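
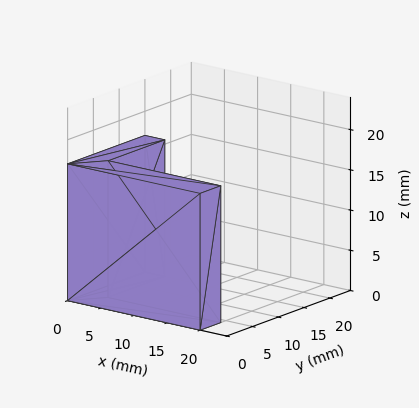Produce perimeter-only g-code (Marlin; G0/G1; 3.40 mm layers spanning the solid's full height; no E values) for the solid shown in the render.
Reading the render: the shape is an L-shaped prism: outer 20 × 15 mm, arm thicknesses ≈ 4 mm (horizontal) and 3 mm (vertical), extruded 17 mm in z (dimensions read to the nearest mm from the axis ticks). For the g-code, the solid's height is divided into equal slices at the stated Δz and each level perimeter traced with G1 moves after a G0 lift.

; perimeter-only toolpath
G21 ; units = mm
G90 ; absolute positioning
G28 ; home
; layer 1
G0 Z3.40
G0 X0.00 Y0.00
G1 X20.00 Y0.00
G1 X20.00 Y4.00
G1 X3.00 Y4.00
G1 X3.00 Y15.00
G1 X0.00 Y15.00
G1 X0.00 Y0.00
; layer 2
G0 Z6.80
G0 X0.00 Y0.00
G1 X20.00 Y0.00
G1 X20.00 Y4.00
G1 X3.00 Y4.00
G1 X3.00 Y15.00
G1 X0.00 Y15.00
G1 X0.00 Y0.00
; layer 3
G0 Z10.20
G0 X0.00 Y0.00
G1 X20.00 Y0.00
G1 X20.00 Y4.00
G1 X3.00 Y4.00
G1 X3.00 Y15.00
G1 X0.00 Y15.00
G1 X0.00 Y0.00
; layer 4
G0 Z13.60
G0 X0.00 Y0.00
G1 X20.00 Y0.00
G1 X20.00 Y4.00
G1 X3.00 Y4.00
G1 X3.00 Y15.00
G1 X0.00 Y15.00
G1 X0.00 Y0.00
; layer 5
G0 Z17.00
G0 X0.00 Y0.00
G1 X20.00 Y0.00
G1 X20.00 Y4.00
G1 X3.00 Y4.00
G1 X3.00 Y15.00
G1 X0.00 Y15.00
G1 X0.00 Y0.00
M2 ; end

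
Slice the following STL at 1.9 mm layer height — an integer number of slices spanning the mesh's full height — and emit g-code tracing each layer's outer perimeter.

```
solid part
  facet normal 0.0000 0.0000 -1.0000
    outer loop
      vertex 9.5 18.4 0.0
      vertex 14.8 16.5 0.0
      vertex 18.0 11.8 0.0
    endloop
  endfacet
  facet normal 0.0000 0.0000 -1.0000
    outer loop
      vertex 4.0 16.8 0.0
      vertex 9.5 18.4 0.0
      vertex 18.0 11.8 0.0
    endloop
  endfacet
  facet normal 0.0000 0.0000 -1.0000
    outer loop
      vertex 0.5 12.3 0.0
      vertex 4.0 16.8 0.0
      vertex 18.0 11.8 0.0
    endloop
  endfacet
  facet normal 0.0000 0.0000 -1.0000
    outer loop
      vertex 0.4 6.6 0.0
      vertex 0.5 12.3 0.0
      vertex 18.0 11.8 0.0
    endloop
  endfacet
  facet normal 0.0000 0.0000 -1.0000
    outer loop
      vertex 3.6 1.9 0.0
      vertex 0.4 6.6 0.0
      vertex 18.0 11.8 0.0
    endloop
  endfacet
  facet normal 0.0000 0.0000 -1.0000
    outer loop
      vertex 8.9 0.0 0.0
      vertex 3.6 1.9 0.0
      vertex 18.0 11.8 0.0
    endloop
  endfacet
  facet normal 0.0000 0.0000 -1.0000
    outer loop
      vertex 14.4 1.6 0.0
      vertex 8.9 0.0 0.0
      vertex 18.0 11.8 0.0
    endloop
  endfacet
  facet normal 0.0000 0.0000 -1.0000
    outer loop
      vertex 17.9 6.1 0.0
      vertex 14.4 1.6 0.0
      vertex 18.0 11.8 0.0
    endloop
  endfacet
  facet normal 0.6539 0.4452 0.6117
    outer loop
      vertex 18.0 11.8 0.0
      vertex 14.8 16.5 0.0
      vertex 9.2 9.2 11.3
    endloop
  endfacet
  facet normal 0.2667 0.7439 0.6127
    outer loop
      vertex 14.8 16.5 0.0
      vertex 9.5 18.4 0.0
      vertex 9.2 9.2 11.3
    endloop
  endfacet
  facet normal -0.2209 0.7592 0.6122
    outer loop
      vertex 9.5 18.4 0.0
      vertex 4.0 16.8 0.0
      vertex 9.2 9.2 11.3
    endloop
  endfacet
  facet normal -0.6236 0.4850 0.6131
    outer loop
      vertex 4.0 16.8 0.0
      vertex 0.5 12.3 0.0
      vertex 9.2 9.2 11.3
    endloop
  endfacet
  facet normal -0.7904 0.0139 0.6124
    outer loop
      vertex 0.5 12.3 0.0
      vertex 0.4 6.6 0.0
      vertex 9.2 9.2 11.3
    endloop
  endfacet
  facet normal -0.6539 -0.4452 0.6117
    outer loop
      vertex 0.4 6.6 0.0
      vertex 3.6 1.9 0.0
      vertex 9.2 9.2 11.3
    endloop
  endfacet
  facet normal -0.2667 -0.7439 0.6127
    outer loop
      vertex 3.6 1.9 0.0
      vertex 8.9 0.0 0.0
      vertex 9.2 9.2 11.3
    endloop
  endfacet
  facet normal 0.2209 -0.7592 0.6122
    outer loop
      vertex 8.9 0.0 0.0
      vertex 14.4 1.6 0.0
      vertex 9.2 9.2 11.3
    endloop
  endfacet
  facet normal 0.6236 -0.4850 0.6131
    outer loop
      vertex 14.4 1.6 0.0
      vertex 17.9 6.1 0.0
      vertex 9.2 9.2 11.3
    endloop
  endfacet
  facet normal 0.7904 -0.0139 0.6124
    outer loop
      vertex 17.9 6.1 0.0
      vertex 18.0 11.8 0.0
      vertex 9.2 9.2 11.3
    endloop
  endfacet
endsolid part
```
; perimeter-only toolpath
G21 ; units = mm
G90 ; absolute positioning
G28 ; home
; layer 1
G0 Z1.9
G0 X16.5 Y11.4
G1 X13.9 Y15.3
G1 X9.4 Y16.9
G1 X4.9 Y15.5
G1 X2.0 Y11.8
G1 X1.9 Y7.0
G1 X4.5 Y3.1
G1 X8.9 Y1.5
G1 X13.5 Y2.9
G1 X16.4 Y6.6
G1 X16.5 Y11.4
; layer 2
G0 Z3.8
G0 X15.1 Y10.9
G1 X12.9 Y14.1
G1 X9.4 Y15.3
G1 X5.7 Y14.3
G1 X3.4 Y11.3
G1 X3.3 Y7.5
G1 X5.5 Y4.3
G1 X9.0 Y3.1
G1 X12.7 Y4.1
G1 X15.0 Y7.1
G1 X15.1 Y10.9
; layer 3
G0 Z5.7
G0 X13.6 Y10.5
G1 X12.0 Y12.8
G1 X9.3 Y13.8
G1 X6.6 Y13.0
G1 X4.8 Y10.8
G1 X4.8 Y7.9
G1 X6.4 Y5.5
G1 X9.1 Y4.6
G1 X11.8 Y5.4
G1 X13.5 Y7.6
G1 X13.6 Y10.5
; layer 4
G0 Z7.5
G0 X12.1 Y10.1
G1 X11.1 Y11.6
G1 X9.3 Y12.3
G1 X7.5 Y11.7
G1 X6.3 Y10.2
G1 X6.3 Y8.3
G1 X7.3 Y6.8
G1 X9.1 Y6.1
G1 X10.9 Y6.7
G1 X12.1 Y8.2
G1 X12.1 Y10.1
; layer 5
G0 Z9.4
G0 X10.7 Y9.6
G1 X10.1 Y10.4
G1 X9.2 Y10.7
G1 X8.3 Y10.5
G1 X7.7 Y9.7
G1 X7.7 Y8.8
G1 X8.3 Y8.0
G1 X9.1 Y7.7
G1 X10.1 Y7.9
G1 X10.6 Y8.7
G1 X10.7 Y9.6
M2 ; end

The solid is a regular 10-sided pyramid, base circumscribed radius ≈ 9.2 mm, apex at z ≈ 11.3 mm. Slicing at Δz = 1.9 mm — 6 equal slices spanning the solid's height, so layer i sits at z = i·h/6 — gives 5 non-empty perimeters. Each is a 10-segment closed polygon; G0 lifts to the layer z and rapids to the start vertex, then G1 traces the edges. The cross-section shrinks linearly with z (the slice at the apex is degenerate and omitted).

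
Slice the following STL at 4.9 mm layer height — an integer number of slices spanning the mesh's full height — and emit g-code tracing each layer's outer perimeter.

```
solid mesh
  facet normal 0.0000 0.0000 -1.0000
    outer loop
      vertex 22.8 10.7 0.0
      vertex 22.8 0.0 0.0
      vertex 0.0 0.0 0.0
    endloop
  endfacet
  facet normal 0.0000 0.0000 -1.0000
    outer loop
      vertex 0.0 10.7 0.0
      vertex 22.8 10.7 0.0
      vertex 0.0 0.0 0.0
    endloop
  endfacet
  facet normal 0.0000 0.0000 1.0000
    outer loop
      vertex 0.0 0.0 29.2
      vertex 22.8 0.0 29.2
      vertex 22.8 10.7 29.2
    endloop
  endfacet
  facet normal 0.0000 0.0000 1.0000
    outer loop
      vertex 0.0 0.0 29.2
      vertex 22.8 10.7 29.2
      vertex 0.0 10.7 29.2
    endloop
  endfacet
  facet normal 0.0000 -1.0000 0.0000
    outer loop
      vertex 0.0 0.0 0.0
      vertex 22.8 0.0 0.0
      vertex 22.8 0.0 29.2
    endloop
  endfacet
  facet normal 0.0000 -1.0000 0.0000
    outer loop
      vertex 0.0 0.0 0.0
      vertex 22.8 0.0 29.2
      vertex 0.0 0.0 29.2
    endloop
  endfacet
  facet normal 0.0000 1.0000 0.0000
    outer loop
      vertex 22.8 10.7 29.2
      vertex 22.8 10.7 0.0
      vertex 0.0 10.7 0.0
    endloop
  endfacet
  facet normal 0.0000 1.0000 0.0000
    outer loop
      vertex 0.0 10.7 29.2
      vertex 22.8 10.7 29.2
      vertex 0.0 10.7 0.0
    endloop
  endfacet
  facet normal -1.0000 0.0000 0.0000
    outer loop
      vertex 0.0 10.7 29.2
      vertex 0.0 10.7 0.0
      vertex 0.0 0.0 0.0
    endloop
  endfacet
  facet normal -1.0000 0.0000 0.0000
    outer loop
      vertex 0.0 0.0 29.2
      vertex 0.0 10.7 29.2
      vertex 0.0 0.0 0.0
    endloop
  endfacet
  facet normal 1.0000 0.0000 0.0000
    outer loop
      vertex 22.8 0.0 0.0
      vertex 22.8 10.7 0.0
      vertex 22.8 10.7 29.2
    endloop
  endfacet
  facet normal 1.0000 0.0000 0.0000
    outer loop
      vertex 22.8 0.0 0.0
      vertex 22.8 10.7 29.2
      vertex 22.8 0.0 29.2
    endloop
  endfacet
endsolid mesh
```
; perimeter-only toolpath
G21 ; units = mm
G90 ; absolute positioning
G28 ; home
; layer 1
G0 Z4.9
G0 X0.0 Y0.0
G1 X22.8 Y0.0
G1 X22.8 Y10.7
G1 X0.0 Y10.7
G1 X0.0 Y0.0
; layer 2
G0 Z9.7
G0 X0.0 Y0.0
G1 X22.8 Y0.0
G1 X22.8 Y10.7
G1 X0.0 Y10.7
G1 X0.0 Y0.0
; layer 3
G0 Z14.6
G0 X0.0 Y0.0
G1 X22.8 Y0.0
G1 X22.8 Y10.7
G1 X0.0 Y10.7
G1 X0.0 Y0.0
; layer 4
G0 Z19.5
G0 X0.0 Y0.0
G1 X22.8 Y0.0
G1 X22.8 Y10.7
G1 X0.0 Y10.7
G1 X0.0 Y0.0
; layer 5
G0 Z24.3
G0 X0.0 Y0.0
G1 X22.8 Y0.0
G1 X22.8 Y10.7
G1 X0.0 Y10.7
G1 X0.0 Y0.0
; layer 6
G0 Z29.2
G0 X0.0 Y0.0
G1 X22.8 Y0.0
G1 X22.8 Y10.7
G1 X0.0 Y10.7
G1 X0.0 Y0.0
M2 ; end

The solid is a rectangular box, roughly 22.8 × 10.7 mm footprint and 29.2 mm tall. Slicing at Δz = 4.9 mm — 6 equal slices spanning the solid's height, so layer i sits at z = i·h/6 — gives 6 non-empty perimeters. Each is a 4-segment closed polygon; G0 lifts to the layer z and rapids to the start vertex, then G1 traces the edges.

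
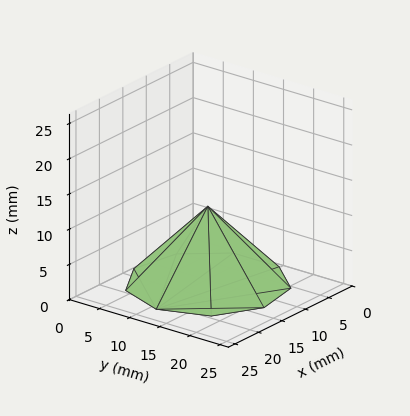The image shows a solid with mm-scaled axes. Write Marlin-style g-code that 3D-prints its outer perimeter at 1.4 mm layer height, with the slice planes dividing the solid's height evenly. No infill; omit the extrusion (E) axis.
Reading the render: the shape is a regular 9-sided pyramid, base circumscribed radius ≈ 11 mm, apex at z ≈ 11 mm (dimensions read to the nearest mm from the axis ticks). For the g-code, the solid's height is divided into equal slices at the stated Δz and each level perimeter traced with G1 moves after a G0 lift.

; perimeter-only toolpath
G21 ; units = mm
G90 ; absolute positioning
G28 ; home
; layer 1
G0 Z1.4
G0 X20.6 Y11.0
G1 X18.3 Y17.2
G1 X12.7 Y20.4
G1 X6.2 Y19.3
G1 X2.0 Y14.3
G1 X2.0 Y7.7
G1 X6.2 Y2.7
G1 X12.7 Y1.6
G1 X18.3 Y4.8
G1 X20.6 Y11.0
; layer 2
G0 Z2.8
G0 X19.2 Y11.0
G1 X17.3 Y16.3
G1 X12.4 Y19.1
G1 X6.9 Y18.1
G1 X3.3 Y13.9
G1 X3.3 Y8.2
G1 X6.9 Y3.9
G1 X12.4 Y2.9
G1 X17.3 Y5.7
G1 X19.2 Y11.0
; layer 3
G0 Z4.1
G0 X17.9 Y11.0
G1 X16.2 Y15.4
G1 X12.2 Y17.8
G1 X7.6 Y16.9
G1 X4.6 Y13.4
G1 X4.6 Y8.6
G1 X7.6 Y5.1
G1 X12.2 Y4.2
G1 X16.2 Y6.6
G1 X17.9 Y11.0
; layer 4
G0 Z5.5
G0 X16.5 Y11.0
G1 X15.2 Y14.6
G1 X11.9 Y16.4
G1 X8.2 Y15.8
G1 X5.8 Y12.9
G1 X5.8 Y9.1
G1 X8.2 Y6.2
G1 X11.9 Y5.6
G1 X15.2 Y7.5
G1 X16.5 Y11.0
; layer 5
G0 Z6.9
G0 X15.1 Y11.0
G1 X14.1 Y13.7
G1 X11.7 Y15.1
G1 X8.9 Y14.6
G1 X7.1 Y12.4
G1 X7.1 Y9.6
G1 X8.9 Y7.4
G1 X11.7 Y7.0
G1 X14.1 Y8.3
G1 X15.1 Y11.0
; layer 6
G0 Z8.2
G0 X13.8 Y11.0
G1 X13.1 Y12.8
G1 X11.5 Y13.7
G1 X9.6 Y13.4
G1 X8.4 Y11.9
G1 X8.4 Y10.1
G1 X9.6 Y8.6
G1 X11.5 Y8.3
G1 X13.1 Y9.2
G1 X13.8 Y11.0
; layer 7
G0 Z9.6
G0 X12.4 Y11.0
G1 X12.1 Y11.9
G1 X11.2 Y12.3
G1 X10.3 Y12.2
G1 X9.7 Y11.5
G1 X9.7 Y10.5
G1 X10.3 Y9.8
G1 X11.2 Y9.7
G1 X12.1 Y10.1
G1 X12.4 Y11.0
M2 ; end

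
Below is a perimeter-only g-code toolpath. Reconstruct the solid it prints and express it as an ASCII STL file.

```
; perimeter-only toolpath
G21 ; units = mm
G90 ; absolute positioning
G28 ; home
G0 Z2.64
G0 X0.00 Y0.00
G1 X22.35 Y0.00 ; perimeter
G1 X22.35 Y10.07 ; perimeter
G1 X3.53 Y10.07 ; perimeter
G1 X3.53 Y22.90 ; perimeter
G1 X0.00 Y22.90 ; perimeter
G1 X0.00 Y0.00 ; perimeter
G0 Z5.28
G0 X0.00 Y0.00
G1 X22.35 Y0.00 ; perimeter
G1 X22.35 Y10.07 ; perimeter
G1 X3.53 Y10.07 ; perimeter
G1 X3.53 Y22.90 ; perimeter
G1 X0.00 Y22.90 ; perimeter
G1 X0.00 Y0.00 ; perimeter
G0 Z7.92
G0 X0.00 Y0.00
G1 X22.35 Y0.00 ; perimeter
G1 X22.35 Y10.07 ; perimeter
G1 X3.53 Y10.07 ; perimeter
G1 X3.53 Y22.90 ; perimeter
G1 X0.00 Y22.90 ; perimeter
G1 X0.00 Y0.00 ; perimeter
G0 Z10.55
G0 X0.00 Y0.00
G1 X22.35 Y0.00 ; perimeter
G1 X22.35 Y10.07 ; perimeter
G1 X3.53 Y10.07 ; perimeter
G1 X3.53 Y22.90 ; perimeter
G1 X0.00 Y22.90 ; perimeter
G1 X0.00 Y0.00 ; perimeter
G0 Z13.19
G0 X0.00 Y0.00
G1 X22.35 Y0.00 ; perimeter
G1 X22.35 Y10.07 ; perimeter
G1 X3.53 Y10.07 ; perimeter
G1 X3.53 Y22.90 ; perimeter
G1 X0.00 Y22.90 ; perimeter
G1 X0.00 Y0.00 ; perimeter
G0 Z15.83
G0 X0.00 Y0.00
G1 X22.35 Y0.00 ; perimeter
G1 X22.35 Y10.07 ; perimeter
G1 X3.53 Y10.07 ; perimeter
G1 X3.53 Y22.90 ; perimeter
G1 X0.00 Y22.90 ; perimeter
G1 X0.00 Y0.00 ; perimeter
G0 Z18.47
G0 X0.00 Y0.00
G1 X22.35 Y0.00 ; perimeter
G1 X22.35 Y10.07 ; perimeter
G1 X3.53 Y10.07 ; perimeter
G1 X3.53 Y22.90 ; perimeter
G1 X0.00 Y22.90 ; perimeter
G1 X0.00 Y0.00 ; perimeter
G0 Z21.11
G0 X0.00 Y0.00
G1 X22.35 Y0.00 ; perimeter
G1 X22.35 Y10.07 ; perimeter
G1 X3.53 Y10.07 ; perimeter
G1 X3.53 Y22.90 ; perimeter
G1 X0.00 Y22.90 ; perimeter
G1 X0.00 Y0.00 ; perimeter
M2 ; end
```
solid part
  facet normal 0.0000 0.0000 -1.0000
    outer loop
      vertex 22.35 10.07 0.00
      vertex 22.35 0.00 0.00
      vertex 0.00 0.00 0.00
    endloop
  endfacet
  facet normal 0.0000 0.0000 -1.0000
    outer loop
      vertex 3.53 10.07 0.00
      vertex 22.35 10.07 0.00
      vertex 0.00 0.00 0.00
    endloop
  endfacet
  facet normal 0.0000 0.0000 -1.0000
    outer loop
      vertex 3.53 22.90 0.00
      vertex 3.53 10.07 0.00
      vertex 0.00 0.00 0.00
    endloop
  endfacet
  facet normal 0.0000 0.0000 -1.0000
    outer loop
      vertex 0.00 22.90 0.00
      vertex 3.53 22.90 0.00
      vertex 0.00 0.00 0.00
    endloop
  endfacet
  facet normal 0.0000 0.0000 1.0000
    outer loop
      vertex 0.00 0.00 21.11
      vertex 22.35 0.00 21.11
      vertex 22.35 10.07 21.11
    endloop
  endfacet
  facet normal 0.0000 0.0000 1.0000
    outer loop
      vertex 0.00 0.00 21.11
      vertex 22.35 10.07 21.11
      vertex 3.53 10.07 21.11
    endloop
  endfacet
  facet normal 0.0000 0.0000 1.0000
    outer loop
      vertex 0.00 0.00 21.11
      vertex 3.53 10.07 21.11
      vertex 3.53 22.90 21.11
    endloop
  endfacet
  facet normal 0.0000 0.0000 1.0000
    outer loop
      vertex 0.00 0.00 21.11
      vertex 3.53 22.90 21.11
      vertex 0.00 22.90 21.11
    endloop
  endfacet
  facet normal 0.0000 -1.0000 0.0000
    outer loop
      vertex 0.00 0.00 0.00
      vertex 22.35 0.00 0.00
      vertex 22.35 0.00 21.11
    endloop
  endfacet
  facet normal 0.0000 -1.0000 0.0000
    outer loop
      vertex 0.00 0.00 0.00
      vertex 22.35 0.00 21.11
      vertex 0.00 0.00 21.11
    endloop
  endfacet
  facet normal 1.0000 0.0000 0.0000
    outer loop
      vertex 22.35 0.00 0.00
      vertex 22.35 10.07 0.00
      vertex 22.35 10.07 21.11
    endloop
  endfacet
  facet normal 1.0000 0.0000 0.0000
    outer loop
      vertex 22.35 0.00 0.00
      vertex 22.35 10.07 21.11
      vertex 22.35 0.00 21.11
    endloop
  endfacet
  facet normal 0.0000 1.0000 0.0000
    outer loop
      vertex 22.35 10.07 0.00
      vertex 3.53 10.07 0.00
      vertex 3.53 10.07 21.11
    endloop
  endfacet
  facet normal 0.0000 1.0000 0.0000
    outer loop
      vertex 22.35 10.07 0.00
      vertex 3.53 10.07 21.11
      vertex 22.35 10.07 21.11
    endloop
  endfacet
  facet normal 1.0000 0.0000 0.0000
    outer loop
      vertex 3.53 10.07 0.00
      vertex 3.53 22.90 0.00
      vertex 3.53 22.90 21.11
    endloop
  endfacet
  facet normal 1.0000 0.0000 0.0000
    outer loop
      vertex 3.53 10.07 0.00
      vertex 3.53 22.90 21.11
      vertex 3.53 10.07 21.11
    endloop
  endfacet
  facet normal 0.0000 1.0000 0.0000
    outer loop
      vertex 3.53 22.90 0.00
      vertex 0.00 22.90 0.00
      vertex 0.00 22.90 21.11
    endloop
  endfacet
  facet normal 0.0000 1.0000 0.0000
    outer loop
      vertex 3.53 22.90 0.00
      vertex 0.00 22.90 21.11
      vertex 3.53 22.90 21.11
    endloop
  endfacet
  facet normal -1.0000 0.0000 0.0000
    outer loop
      vertex 0.00 22.90 0.00
      vertex 0.00 0.00 0.00
      vertex 0.00 0.00 21.11
    endloop
  endfacet
  facet normal -1.0000 0.0000 0.0000
    outer loop
      vertex 0.00 22.90 0.00
      vertex 0.00 0.00 21.11
      vertex 0.00 22.90 21.11
    endloop
  endfacet
endsolid part

The G0 Z moves step by Δz≈2.64 mm. Every layer's G1 loop is the same polygon, so the solid is a straight extrusion of it from z=0 to z≈21.1. Closing with flat bottom and top caps and triangulating gives 20 facets — an L-shaped prism: outer 22.4 × 22.9 mm, arm thicknesses ≈ 10.1 mm (horizontal) and 3.53 mm (vertical), extruded 21.1 mm in z.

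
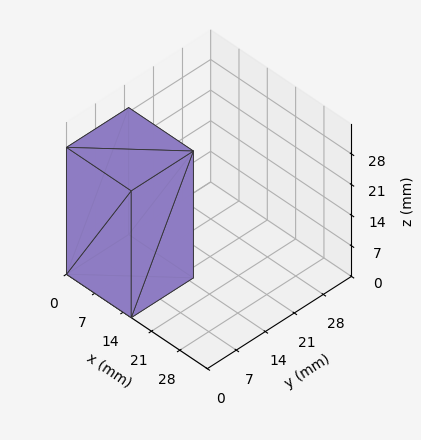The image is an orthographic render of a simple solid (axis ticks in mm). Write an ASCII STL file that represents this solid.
Reading the render: the shape is a rectangular box, roughly 16 × 15 mm footprint and 29 mm tall (dimensions read to the nearest mm from the axis ticks). For the STL, each face is triangulated and given an outward normal.

solid part
  facet normal 0.0000 0.0000 -1.0000
    outer loop
      vertex 16.0 15.0 0.0
      vertex 16.0 0.0 0.0
      vertex 0.0 0.0 0.0
    endloop
  endfacet
  facet normal 0.0000 0.0000 -1.0000
    outer loop
      vertex 0.0 15.0 0.0
      vertex 16.0 15.0 0.0
      vertex 0.0 0.0 0.0
    endloop
  endfacet
  facet normal 0.0000 0.0000 1.0000
    outer loop
      vertex 0.0 0.0 29.0
      vertex 16.0 0.0 29.0
      vertex 16.0 15.0 29.0
    endloop
  endfacet
  facet normal 0.0000 0.0000 1.0000
    outer loop
      vertex 0.0 0.0 29.0
      vertex 16.0 15.0 29.0
      vertex 0.0 15.0 29.0
    endloop
  endfacet
  facet normal 0.0000 -1.0000 0.0000
    outer loop
      vertex 0.0 0.0 0.0
      vertex 16.0 0.0 0.0
      vertex 16.0 0.0 29.0
    endloop
  endfacet
  facet normal 0.0000 -1.0000 0.0000
    outer loop
      vertex 0.0 0.0 0.0
      vertex 16.0 0.0 29.0
      vertex 0.0 0.0 29.0
    endloop
  endfacet
  facet normal 0.0000 1.0000 0.0000
    outer loop
      vertex 16.0 15.0 29.0
      vertex 16.0 15.0 0.0
      vertex 0.0 15.0 0.0
    endloop
  endfacet
  facet normal 0.0000 1.0000 0.0000
    outer loop
      vertex 0.0 15.0 29.0
      vertex 16.0 15.0 29.0
      vertex 0.0 15.0 0.0
    endloop
  endfacet
  facet normal -1.0000 0.0000 0.0000
    outer loop
      vertex 0.0 15.0 29.0
      vertex 0.0 15.0 0.0
      vertex 0.0 0.0 0.0
    endloop
  endfacet
  facet normal -1.0000 0.0000 0.0000
    outer loop
      vertex 0.0 0.0 29.0
      vertex 0.0 15.0 29.0
      vertex 0.0 0.0 0.0
    endloop
  endfacet
  facet normal 1.0000 0.0000 0.0000
    outer loop
      vertex 16.0 0.0 0.0
      vertex 16.0 15.0 0.0
      vertex 16.0 15.0 29.0
    endloop
  endfacet
  facet normal 1.0000 0.0000 0.0000
    outer loop
      vertex 16.0 0.0 0.0
      vertex 16.0 15.0 29.0
      vertex 16.0 0.0 29.0
    endloop
  endfacet
endsolid part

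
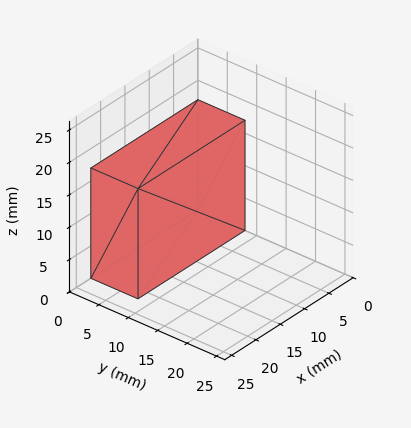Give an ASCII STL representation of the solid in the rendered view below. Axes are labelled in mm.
Reading the render: the shape is a rectangular box, roughly 22 × 8 mm footprint and 17 mm tall (dimensions read to the nearest mm from the axis ticks). For the STL, each face is triangulated and given an outward normal.

solid part
  facet normal 0.0000 0.0000 -1.0000
    outer loop
      vertex 22.0 8.0 0.0
      vertex 22.0 0.0 0.0
      vertex 0.0 0.0 0.0
    endloop
  endfacet
  facet normal 0.0000 0.0000 -1.0000
    outer loop
      vertex 0.0 8.0 0.0
      vertex 22.0 8.0 0.0
      vertex 0.0 0.0 0.0
    endloop
  endfacet
  facet normal 0.0000 0.0000 1.0000
    outer loop
      vertex 0.0 0.0 17.0
      vertex 22.0 0.0 17.0
      vertex 22.0 8.0 17.0
    endloop
  endfacet
  facet normal 0.0000 0.0000 1.0000
    outer loop
      vertex 0.0 0.0 17.0
      vertex 22.0 8.0 17.0
      vertex 0.0 8.0 17.0
    endloop
  endfacet
  facet normal 0.0000 -1.0000 0.0000
    outer loop
      vertex 0.0 0.0 0.0
      vertex 22.0 0.0 0.0
      vertex 22.0 0.0 17.0
    endloop
  endfacet
  facet normal 0.0000 -1.0000 0.0000
    outer loop
      vertex 0.0 0.0 0.0
      vertex 22.0 0.0 17.0
      vertex 0.0 0.0 17.0
    endloop
  endfacet
  facet normal 0.0000 1.0000 0.0000
    outer loop
      vertex 22.0 8.0 17.0
      vertex 22.0 8.0 0.0
      vertex 0.0 8.0 0.0
    endloop
  endfacet
  facet normal 0.0000 1.0000 0.0000
    outer loop
      vertex 0.0 8.0 17.0
      vertex 22.0 8.0 17.0
      vertex 0.0 8.0 0.0
    endloop
  endfacet
  facet normal -1.0000 0.0000 0.0000
    outer loop
      vertex 0.0 8.0 17.0
      vertex 0.0 8.0 0.0
      vertex 0.0 0.0 0.0
    endloop
  endfacet
  facet normal -1.0000 0.0000 0.0000
    outer loop
      vertex 0.0 0.0 17.0
      vertex 0.0 8.0 17.0
      vertex 0.0 0.0 0.0
    endloop
  endfacet
  facet normal 1.0000 0.0000 0.0000
    outer loop
      vertex 22.0 0.0 0.0
      vertex 22.0 8.0 0.0
      vertex 22.0 8.0 17.0
    endloop
  endfacet
  facet normal 1.0000 0.0000 0.0000
    outer loop
      vertex 22.0 0.0 0.0
      vertex 22.0 8.0 17.0
      vertex 22.0 0.0 17.0
    endloop
  endfacet
endsolid part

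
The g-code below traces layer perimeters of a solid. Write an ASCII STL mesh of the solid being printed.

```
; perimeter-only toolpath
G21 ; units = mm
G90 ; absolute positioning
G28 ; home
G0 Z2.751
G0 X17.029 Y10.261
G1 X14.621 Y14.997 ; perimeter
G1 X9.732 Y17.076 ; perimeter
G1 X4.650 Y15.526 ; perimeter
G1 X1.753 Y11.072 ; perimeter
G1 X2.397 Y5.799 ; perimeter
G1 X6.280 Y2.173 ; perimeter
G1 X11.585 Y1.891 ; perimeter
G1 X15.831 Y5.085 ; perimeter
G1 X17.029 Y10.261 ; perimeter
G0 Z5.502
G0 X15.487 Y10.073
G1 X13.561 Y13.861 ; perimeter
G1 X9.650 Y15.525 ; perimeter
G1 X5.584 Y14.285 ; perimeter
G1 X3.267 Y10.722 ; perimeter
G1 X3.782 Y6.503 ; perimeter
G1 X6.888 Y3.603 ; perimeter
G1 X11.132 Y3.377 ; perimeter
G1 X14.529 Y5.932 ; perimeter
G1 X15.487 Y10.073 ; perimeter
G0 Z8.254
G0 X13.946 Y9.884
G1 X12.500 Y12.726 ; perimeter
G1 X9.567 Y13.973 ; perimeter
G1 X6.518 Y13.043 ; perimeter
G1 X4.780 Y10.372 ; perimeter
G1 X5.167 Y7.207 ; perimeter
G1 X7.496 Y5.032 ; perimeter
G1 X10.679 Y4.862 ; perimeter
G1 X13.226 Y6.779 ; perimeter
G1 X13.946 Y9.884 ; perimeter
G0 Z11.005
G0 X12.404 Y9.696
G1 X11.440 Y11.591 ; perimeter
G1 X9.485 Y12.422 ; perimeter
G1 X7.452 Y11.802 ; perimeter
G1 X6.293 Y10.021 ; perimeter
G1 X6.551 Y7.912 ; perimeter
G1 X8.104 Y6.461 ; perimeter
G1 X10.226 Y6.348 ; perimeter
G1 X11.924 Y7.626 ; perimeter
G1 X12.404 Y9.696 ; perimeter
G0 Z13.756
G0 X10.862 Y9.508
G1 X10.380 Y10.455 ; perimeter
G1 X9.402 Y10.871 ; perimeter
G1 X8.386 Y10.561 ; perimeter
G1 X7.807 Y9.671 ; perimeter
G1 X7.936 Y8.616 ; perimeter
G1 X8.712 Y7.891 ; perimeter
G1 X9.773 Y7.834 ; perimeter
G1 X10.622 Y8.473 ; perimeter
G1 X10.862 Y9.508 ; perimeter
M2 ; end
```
solid part
  facet normal 0.0000 0.0000 -1.0000
    outer loop
      vertex 9.815 18.627 0.000
      vertex 15.681 16.132 0.000
      vertex 18.571 10.449 0.000
    endloop
  endfacet
  facet normal 0.0000 0.0000 -1.0000
    outer loop
      vertex 3.716 16.767 0.000
      vertex 9.815 18.627 0.000
      vertex 18.571 10.449 0.000
    endloop
  endfacet
  facet normal 0.0000 0.0000 -1.0000
    outer loop
      vertex 0.240 11.423 0.000
      vertex 3.716 16.767 0.000
      vertex 18.571 10.449 0.000
    endloop
  endfacet
  facet normal 0.0000 0.0000 -1.0000
    outer loop
      vertex 1.013 5.095 0.000
      vertex 0.240 11.423 0.000
      vertex 18.571 10.449 0.000
    endloop
  endfacet
  facet normal 0.0000 0.0000 -1.0000
    outer loop
      vertex 5.672 0.744 0.000
      vertex 1.013 5.095 0.000
      vertex 18.571 10.449 0.000
    endloop
  endfacet
  facet normal 0.0000 0.0000 -1.0000
    outer loop
      vertex 12.038 0.405 0.000
      vertex 5.672 0.744 0.000
      vertex 18.571 10.449 0.000
    endloop
  endfacet
  facet normal 0.0000 0.0000 -1.0000
    outer loop
      vertex 17.133 4.238 0.000
      vertex 12.038 0.405 0.000
      vertex 18.571 10.449 0.000
    endloop
  endfacet
  facet normal 0.7874 0.4004 0.4687
    outer loop
      vertex 18.571 10.449 0.000
      vertex 15.681 16.132 0.000
      vertex 9.320 9.320 16.507
    endloop
  endfacet
  facet normal 0.3457 0.8129 0.4687
    outer loop
      vertex 15.681 16.132 0.000
      vertex 9.815 18.627 0.000
      vertex 9.320 9.320 16.507
    endloop
  endfacet
  facet normal -0.2577 0.8450 0.4687
    outer loop
      vertex 9.815 18.627 0.000
      vertex 3.716 16.767 0.000
      vertex 9.320 9.320 16.507
    endloop
  endfacet
  facet normal -0.7405 0.4817 0.4687
    outer loop
      vertex 3.716 16.767 0.000
      vertex 0.240 11.423 0.000
      vertex 9.320 9.320 16.507
    endloop
  endfacet
  facet normal -0.8768 -0.1071 0.4687
    outer loop
      vertex 0.240 11.423 0.000
      vertex 1.013 5.095 0.000
      vertex 9.320 9.320 16.507
    endloop
  endfacet
  facet normal -0.6029 -0.6456 0.4687
    outer loop
      vertex 1.013 5.095 0.000
      vertex 5.672 0.744 0.000
      vertex 9.320 9.320 16.507
    endloop
  endfacet
  facet normal -0.0470 -0.8821 0.4687
    outer loop
      vertex 5.672 0.744 0.000
      vertex 12.038 0.405 0.000
      vertex 9.320 9.320 16.507
    endloop
  endfacet
  facet normal 0.5311 -0.7059 0.4687
    outer loop
      vertex 12.038 0.405 0.000
      vertex 17.133 4.238 0.000
      vertex 9.320 9.320 16.507
    endloop
  endfacet
  facet normal 0.8606 -0.1993 0.4687
    outer loop
      vertex 17.133 4.238 0.000
      vertex 18.571 10.449 0.000
      vertex 9.320 9.320 16.507
    endloop
  endfacet
endsolid part

The G0 Z moves step by Δz≈2.751 mm. The G1 loops shrink linearly with z, so the solid tapers from its base footprint up to z≈16.5. Closing with a flat bottom cap and the tapered top and triangulating gives 16 facets — a regular 9-sided pyramid, base circumscribed radius ≈ 9.32 mm, apex at z ≈ 16.5 mm.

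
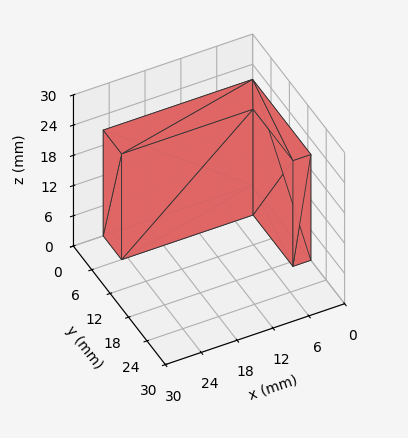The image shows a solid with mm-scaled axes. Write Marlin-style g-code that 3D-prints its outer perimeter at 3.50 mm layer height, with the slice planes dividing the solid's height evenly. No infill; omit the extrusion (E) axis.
Reading the render: the shape is an L-shaped prism: outer 25 × 19 mm, arm thicknesses ≈ 6 mm (horizontal) and 3 mm (vertical), extruded 21 mm in z (dimensions read to the nearest mm from the axis ticks). For the g-code, the solid's height is divided into equal slices at the stated Δz and each level perimeter traced with G1 moves after a G0 lift.

; perimeter-only toolpath
G21 ; units = mm
G90 ; absolute positioning
G28 ; home
; layer 1
G0 Z3.50
G0 X0.00 Y0.00
G1 X25.00 Y0.00
G1 X25.00 Y6.00
G1 X3.00 Y6.00
G1 X3.00 Y19.00
G1 X0.00 Y19.00
G1 X0.00 Y0.00
; layer 2
G0 Z7.00
G0 X0.00 Y0.00
G1 X25.00 Y0.00
G1 X25.00 Y6.00
G1 X3.00 Y6.00
G1 X3.00 Y19.00
G1 X0.00 Y19.00
G1 X0.00 Y0.00
; layer 3
G0 Z10.50
G0 X0.00 Y0.00
G1 X25.00 Y0.00
G1 X25.00 Y6.00
G1 X3.00 Y6.00
G1 X3.00 Y19.00
G1 X0.00 Y19.00
G1 X0.00 Y0.00
; layer 4
G0 Z14.00
G0 X0.00 Y0.00
G1 X25.00 Y0.00
G1 X25.00 Y6.00
G1 X3.00 Y6.00
G1 X3.00 Y19.00
G1 X0.00 Y19.00
G1 X0.00 Y0.00
; layer 5
G0 Z17.50
G0 X0.00 Y0.00
G1 X25.00 Y0.00
G1 X25.00 Y6.00
G1 X3.00 Y6.00
G1 X3.00 Y19.00
G1 X0.00 Y19.00
G1 X0.00 Y0.00
; layer 6
G0 Z21.00
G0 X0.00 Y0.00
G1 X25.00 Y0.00
G1 X25.00 Y6.00
G1 X3.00 Y6.00
G1 X3.00 Y19.00
G1 X0.00 Y19.00
G1 X0.00 Y0.00
M2 ; end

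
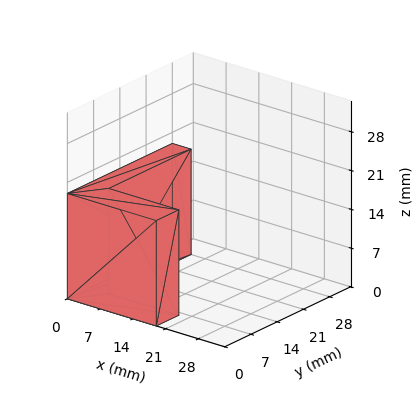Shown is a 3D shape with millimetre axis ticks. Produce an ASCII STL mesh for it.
Reading the render: the shape is an L-shaped prism: outer 19 × 28 mm, arm thicknesses ≈ 6 mm (horizontal) and 4 mm (vertical), extruded 19 mm in z (dimensions read to the nearest mm from the axis ticks). For the STL, each face is triangulated and given an outward normal.

solid part
  facet normal 0.0000 0.0000 -1.0000
    outer loop
      vertex 19.00 6.00 0.00
      vertex 19.00 0.00 0.00
      vertex 0.00 0.00 0.00
    endloop
  endfacet
  facet normal 0.0000 0.0000 -1.0000
    outer loop
      vertex 4.00 6.00 0.00
      vertex 19.00 6.00 0.00
      vertex 0.00 0.00 0.00
    endloop
  endfacet
  facet normal 0.0000 0.0000 -1.0000
    outer loop
      vertex 4.00 28.00 0.00
      vertex 4.00 6.00 0.00
      vertex 0.00 0.00 0.00
    endloop
  endfacet
  facet normal 0.0000 0.0000 -1.0000
    outer loop
      vertex 0.00 28.00 0.00
      vertex 4.00 28.00 0.00
      vertex 0.00 0.00 0.00
    endloop
  endfacet
  facet normal 0.0000 0.0000 1.0000
    outer loop
      vertex 0.00 0.00 19.00
      vertex 19.00 0.00 19.00
      vertex 19.00 6.00 19.00
    endloop
  endfacet
  facet normal 0.0000 0.0000 1.0000
    outer loop
      vertex 0.00 0.00 19.00
      vertex 19.00 6.00 19.00
      vertex 4.00 6.00 19.00
    endloop
  endfacet
  facet normal 0.0000 0.0000 1.0000
    outer loop
      vertex 0.00 0.00 19.00
      vertex 4.00 6.00 19.00
      vertex 4.00 28.00 19.00
    endloop
  endfacet
  facet normal 0.0000 0.0000 1.0000
    outer loop
      vertex 0.00 0.00 19.00
      vertex 4.00 28.00 19.00
      vertex 0.00 28.00 19.00
    endloop
  endfacet
  facet normal 0.0000 -1.0000 0.0000
    outer loop
      vertex 0.00 0.00 0.00
      vertex 19.00 0.00 0.00
      vertex 19.00 0.00 19.00
    endloop
  endfacet
  facet normal 0.0000 -1.0000 0.0000
    outer loop
      vertex 0.00 0.00 0.00
      vertex 19.00 0.00 19.00
      vertex 0.00 0.00 19.00
    endloop
  endfacet
  facet normal 1.0000 0.0000 0.0000
    outer loop
      vertex 19.00 0.00 0.00
      vertex 19.00 6.00 0.00
      vertex 19.00 6.00 19.00
    endloop
  endfacet
  facet normal 1.0000 0.0000 0.0000
    outer loop
      vertex 19.00 0.00 0.00
      vertex 19.00 6.00 19.00
      vertex 19.00 0.00 19.00
    endloop
  endfacet
  facet normal 0.0000 1.0000 0.0000
    outer loop
      vertex 19.00 6.00 0.00
      vertex 4.00 6.00 0.00
      vertex 4.00 6.00 19.00
    endloop
  endfacet
  facet normal 0.0000 1.0000 0.0000
    outer loop
      vertex 19.00 6.00 0.00
      vertex 4.00 6.00 19.00
      vertex 19.00 6.00 19.00
    endloop
  endfacet
  facet normal 1.0000 0.0000 0.0000
    outer loop
      vertex 4.00 6.00 0.00
      vertex 4.00 28.00 0.00
      vertex 4.00 28.00 19.00
    endloop
  endfacet
  facet normal 1.0000 0.0000 0.0000
    outer loop
      vertex 4.00 6.00 0.00
      vertex 4.00 28.00 19.00
      vertex 4.00 6.00 19.00
    endloop
  endfacet
  facet normal 0.0000 1.0000 0.0000
    outer loop
      vertex 4.00 28.00 0.00
      vertex 0.00 28.00 0.00
      vertex 0.00 28.00 19.00
    endloop
  endfacet
  facet normal 0.0000 1.0000 0.0000
    outer loop
      vertex 4.00 28.00 0.00
      vertex 0.00 28.00 19.00
      vertex 4.00 28.00 19.00
    endloop
  endfacet
  facet normal -1.0000 0.0000 0.0000
    outer loop
      vertex 0.00 28.00 0.00
      vertex 0.00 0.00 0.00
      vertex 0.00 0.00 19.00
    endloop
  endfacet
  facet normal -1.0000 0.0000 0.0000
    outer loop
      vertex 0.00 28.00 0.00
      vertex 0.00 0.00 19.00
      vertex 0.00 28.00 19.00
    endloop
  endfacet
endsolid part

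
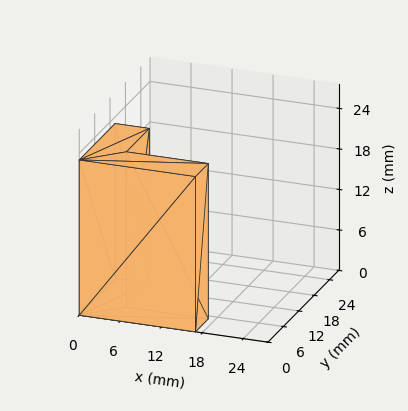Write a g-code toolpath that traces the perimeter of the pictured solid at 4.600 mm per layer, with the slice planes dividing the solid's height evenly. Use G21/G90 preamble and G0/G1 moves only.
Reading the render: the shape is an L-shaped prism: outer 17 × 14 mm, arm thicknesses ≈ 5 mm (horizontal) and 5 mm (vertical), extruded 23 mm in z (dimensions read to the nearest mm from the axis ticks). For the g-code, the solid's height is divided into equal slices at the stated Δz and each level perimeter traced with G1 moves after a G0 lift.

; perimeter-only toolpath
G21 ; units = mm
G90 ; absolute positioning
G28 ; home
; layer 1
G0 Z4.600
G0 X0.000 Y0.000
G1 X17.000 Y0.000
G1 X17.000 Y5.000
G1 X5.000 Y5.000
G1 X5.000 Y14.000
G1 X0.000 Y14.000
G1 X0.000 Y0.000
; layer 2
G0 Z9.200
G0 X0.000 Y0.000
G1 X17.000 Y0.000
G1 X17.000 Y5.000
G1 X5.000 Y5.000
G1 X5.000 Y14.000
G1 X0.000 Y14.000
G1 X0.000 Y0.000
; layer 3
G0 Z13.800
G0 X0.000 Y0.000
G1 X17.000 Y0.000
G1 X17.000 Y5.000
G1 X5.000 Y5.000
G1 X5.000 Y14.000
G1 X0.000 Y14.000
G1 X0.000 Y0.000
; layer 4
G0 Z18.400
G0 X0.000 Y0.000
G1 X17.000 Y0.000
G1 X17.000 Y5.000
G1 X5.000 Y5.000
G1 X5.000 Y14.000
G1 X0.000 Y14.000
G1 X0.000 Y0.000
; layer 5
G0 Z23.000
G0 X0.000 Y0.000
G1 X17.000 Y0.000
G1 X17.000 Y5.000
G1 X5.000 Y5.000
G1 X5.000 Y14.000
G1 X0.000 Y14.000
G1 X0.000 Y0.000
M2 ; end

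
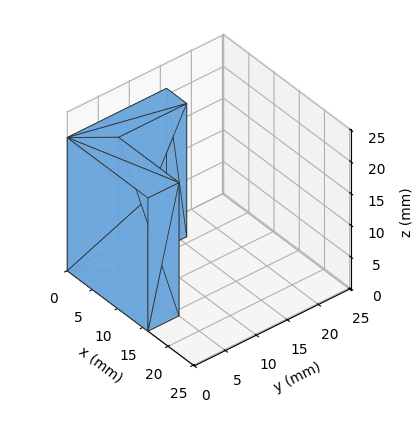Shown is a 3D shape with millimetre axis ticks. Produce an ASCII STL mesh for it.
Reading the render: the shape is an L-shaped prism: outer 16 × 16 mm, arm thicknesses ≈ 5 mm (horizontal) and 4 mm (vertical), extruded 21 mm in z (dimensions read to the nearest mm from the axis ticks). For the STL, each face is triangulated and given an outward normal.

solid part
  facet normal 0.0000 0.0000 -1.0000
    outer loop
      vertex 16.000 5.000 0.000
      vertex 16.000 0.000 0.000
      vertex 0.000 0.000 0.000
    endloop
  endfacet
  facet normal 0.0000 0.0000 -1.0000
    outer loop
      vertex 4.000 5.000 0.000
      vertex 16.000 5.000 0.000
      vertex 0.000 0.000 0.000
    endloop
  endfacet
  facet normal 0.0000 0.0000 -1.0000
    outer loop
      vertex 4.000 16.000 0.000
      vertex 4.000 5.000 0.000
      vertex 0.000 0.000 0.000
    endloop
  endfacet
  facet normal 0.0000 0.0000 -1.0000
    outer loop
      vertex 0.000 16.000 0.000
      vertex 4.000 16.000 0.000
      vertex 0.000 0.000 0.000
    endloop
  endfacet
  facet normal 0.0000 0.0000 1.0000
    outer loop
      vertex 0.000 0.000 21.000
      vertex 16.000 0.000 21.000
      vertex 16.000 5.000 21.000
    endloop
  endfacet
  facet normal 0.0000 0.0000 1.0000
    outer loop
      vertex 0.000 0.000 21.000
      vertex 16.000 5.000 21.000
      vertex 4.000 5.000 21.000
    endloop
  endfacet
  facet normal 0.0000 0.0000 1.0000
    outer loop
      vertex 0.000 0.000 21.000
      vertex 4.000 5.000 21.000
      vertex 4.000 16.000 21.000
    endloop
  endfacet
  facet normal 0.0000 0.0000 1.0000
    outer loop
      vertex 0.000 0.000 21.000
      vertex 4.000 16.000 21.000
      vertex 0.000 16.000 21.000
    endloop
  endfacet
  facet normal 0.0000 -1.0000 0.0000
    outer loop
      vertex 0.000 0.000 0.000
      vertex 16.000 0.000 0.000
      vertex 16.000 0.000 21.000
    endloop
  endfacet
  facet normal 0.0000 -1.0000 0.0000
    outer loop
      vertex 0.000 0.000 0.000
      vertex 16.000 0.000 21.000
      vertex 0.000 0.000 21.000
    endloop
  endfacet
  facet normal 1.0000 0.0000 0.0000
    outer loop
      vertex 16.000 0.000 0.000
      vertex 16.000 5.000 0.000
      vertex 16.000 5.000 21.000
    endloop
  endfacet
  facet normal 1.0000 0.0000 0.0000
    outer loop
      vertex 16.000 0.000 0.000
      vertex 16.000 5.000 21.000
      vertex 16.000 0.000 21.000
    endloop
  endfacet
  facet normal 0.0000 1.0000 0.0000
    outer loop
      vertex 16.000 5.000 0.000
      vertex 4.000 5.000 0.000
      vertex 4.000 5.000 21.000
    endloop
  endfacet
  facet normal 0.0000 1.0000 0.0000
    outer loop
      vertex 16.000 5.000 0.000
      vertex 4.000 5.000 21.000
      vertex 16.000 5.000 21.000
    endloop
  endfacet
  facet normal 1.0000 0.0000 0.0000
    outer loop
      vertex 4.000 5.000 0.000
      vertex 4.000 16.000 0.000
      vertex 4.000 16.000 21.000
    endloop
  endfacet
  facet normal 1.0000 0.0000 0.0000
    outer loop
      vertex 4.000 5.000 0.000
      vertex 4.000 16.000 21.000
      vertex 4.000 5.000 21.000
    endloop
  endfacet
  facet normal 0.0000 1.0000 0.0000
    outer loop
      vertex 4.000 16.000 0.000
      vertex 0.000 16.000 0.000
      vertex 0.000 16.000 21.000
    endloop
  endfacet
  facet normal 0.0000 1.0000 0.0000
    outer loop
      vertex 4.000 16.000 0.000
      vertex 0.000 16.000 21.000
      vertex 4.000 16.000 21.000
    endloop
  endfacet
  facet normal -1.0000 0.0000 0.0000
    outer loop
      vertex 0.000 16.000 0.000
      vertex 0.000 0.000 0.000
      vertex 0.000 0.000 21.000
    endloop
  endfacet
  facet normal -1.0000 0.0000 0.0000
    outer loop
      vertex 0.000 16.000 0.000
      vertex 0.000 0.000 21.000
      vertex 0.000 16.000 21.000
    endloop
  endfacet
endsolid part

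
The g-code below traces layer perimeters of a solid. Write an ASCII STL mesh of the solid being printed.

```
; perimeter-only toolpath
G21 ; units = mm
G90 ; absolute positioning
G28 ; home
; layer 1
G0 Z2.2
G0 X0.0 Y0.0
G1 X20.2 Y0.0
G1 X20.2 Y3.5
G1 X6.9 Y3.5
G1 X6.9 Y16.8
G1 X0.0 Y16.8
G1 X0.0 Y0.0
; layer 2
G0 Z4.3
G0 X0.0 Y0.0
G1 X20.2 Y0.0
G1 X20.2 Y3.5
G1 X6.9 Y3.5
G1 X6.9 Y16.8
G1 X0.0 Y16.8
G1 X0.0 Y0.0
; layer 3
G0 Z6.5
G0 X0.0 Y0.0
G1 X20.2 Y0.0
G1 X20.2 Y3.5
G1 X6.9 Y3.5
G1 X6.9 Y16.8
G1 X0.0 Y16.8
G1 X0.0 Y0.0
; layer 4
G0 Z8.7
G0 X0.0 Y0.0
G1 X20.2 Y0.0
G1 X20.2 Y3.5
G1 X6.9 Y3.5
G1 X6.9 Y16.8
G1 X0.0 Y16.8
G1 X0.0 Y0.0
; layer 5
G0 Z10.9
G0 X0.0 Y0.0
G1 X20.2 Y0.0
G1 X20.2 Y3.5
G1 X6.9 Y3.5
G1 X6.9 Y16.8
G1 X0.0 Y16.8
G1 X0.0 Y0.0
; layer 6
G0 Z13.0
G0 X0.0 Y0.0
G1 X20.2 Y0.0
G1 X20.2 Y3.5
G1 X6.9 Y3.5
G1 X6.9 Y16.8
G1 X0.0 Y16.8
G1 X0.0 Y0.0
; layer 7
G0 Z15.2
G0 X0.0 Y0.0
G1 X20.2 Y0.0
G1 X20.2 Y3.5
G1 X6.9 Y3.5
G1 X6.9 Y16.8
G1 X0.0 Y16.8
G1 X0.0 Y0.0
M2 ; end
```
solid part
  facet normal 0.0000 0.0000 -1.0000
    outer loop
      vertex 20.2 3.5 0.0
      vertex 20.2 0.0 0.0
      vertex 0.0 0.0 0.0
    endloop
  endfacet
  facet normal 0.0000 0.0000 -1.0000
    outer loop
      vertex 6.9 3.5 0.0
      vertex 20.2 3.5 0.0
      vertex 0.0 0.0 0.0
    endloop
  endfacet
  facet normal 0.0000 0.0000 -1.0000
    outer loop
      vertex 6.9 16.8 0.0
      vertex 6.9 3.5 0.0
      vertex 0.0 0.0 0.0
    endloop
  endfacet
  facet normal 0.0000 0.0000 -1.0000
    outer loop
      vertex 0.0 16.8 0.0
      vertex 6.9 16.8 0.0
      vertex 0.0 0.0 0.0
    endloop
  endfacet
  facet normal 0.0000 0.0000 1.0000
    outer loop
      vertex 0.0 0.0 15.2
      vertex 20.2 0.0 15.2
      vertex 20.2 3.5 15.2
    endloop
  endfacet
  facet normal 0.0000 0.0000 1.0000
    outer loop
      vertex 0.0 0.0 15.2
      vertex 20.2 3.5 15.2
      vertex 6.9 3.5 15.2
    endloop
  endfacet
  facet normal 0.0000 0.0000 1.0000
    outer loop
      vertex 0.0 0.0 15.2
      vertex 6.9 3.5 15.2
      vertex 6.9 16.8 15.2
    endloop
  endfacet
  facet normal 0.0000 0.0000 1.0000
    outer loop
      vertex 0.0 0.0 15.2
      vertex 6.9 16.8 15.2
      vertex 0.0 16.8 15.2
    endloop
  endfacet
  facet normal 0.0000 -1.0000 0.0000
    outer loop
      vertex 0.0 0.0 0.0
      vertex 20.2 0.0 0.0
      vertex 20.2 0.0 15.2
    endloop
  endfacet
  facet normal 0.0000 -1.0000 0.0000
    outer loop
      vertex 0.0 0.0 0.0
      vertex 20.2 0.0 15.2
      vertex 0.0 0.0 15.2
    endloop
  endfacet
  facet normal 1.0000 0.0000 0.0000
    outer loop
      vertex 20.2 0.0 0.0
      vertex 20.2 3.5 0.0
      vertex 20.2 3.5 15.2
    endloop
  endfacet
  facet normal 1.0000 0.0000 0.0000
    outer loop
      vertex 20.2 0.0 0.0
      vertex 20.2 3.5 15.2
      vertex 20.2 0.0 15.2
    endloop
  endfacet
  facet normal 0.0000 1.0000 0.0000
    outer loop
      vertex 20.2 3.5 0.0
      vertex 6.9 3.5 0.0
      vertex 6.9 3.5 15.2
    endloop
  endfacet
  facet normal 0.0000 1.0000 0.0000
    outer loop
      vertex 20.2 3.5 0.0
      vertex 6.9 3.5 15.2
      vertex 20.2 3.5 15.2
    endloop
  endfacet
  facet normal 1.0000 0.0000 0.0000
    outer loop
      vertex 6.9 3.5 0.0
      vertex 6.9 16.8 0.0
      vertex 6.9 16.8 15.2
    endloop
  endfacet
  facet normal 1.0000 0.0000 0.0000
    outer loop
      vertex 6.9 3.5 0.0
      vertex 6.9 16.8 15.2
      vertex 6.9 3.5 15.2
    endloop
  endfacet
  facet normal 0.0000 1.0000 0.0000
    outer loop
      vertex 6.9 16.8 0.0
      vertex 0.0 16.8 0.0
      vertex 0.0 16.8 15.2
    endloop
  endfacet
  facet normal 0.0000 1.0000 0.0000
    outer loop
      vertex 6.9 16.8 0.0
      vertex 0.0 16.8 15.2
      vertex 6.9 16.8 15.2
    endloop
  endfacet
  facet normal -1.0000 0.0000 0.0000
    outer loop
      vertex 0.0 16.8 0.0
      vertex 0.0 0.0 0.0
      vertex 0.0 0.0 15.2
    endloop
  endfacet
  facet normal -1.0000 0.0000 0.0000
    outer loop
      vertex 0.0 16.8 0.0
      vertex 0.0 0.0 15.2
      vertex 0.0 16.8 15.2
    endloop
  endfacet
endsolid part

The G0 Z moves step by Δz≈2.2 mm. Every layer's G1 loop is the same polygon, so the solid is a straight extrusion of it from z=0 to z≈15.2. Closing with flat bottom and top caps and triangulating gives 20 facets — an L-shaped prism: outer 20.2 × 16.8 mm, arm thicknesses ≈ 3.5 mm (horizontal) and 6.9 mm (vertical), extruded 15.2 mm in z.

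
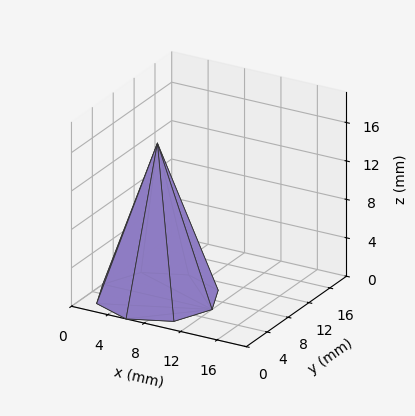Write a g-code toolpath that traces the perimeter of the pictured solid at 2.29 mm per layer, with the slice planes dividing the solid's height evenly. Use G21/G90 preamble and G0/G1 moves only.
Reading the render: the shape is a regular 8-sided pyramid, base circumscribed radius ≈ 6 mm, apex at z ≈ 16 mm (dimensions read to the nearest mm from the axis ticks). For the g-code, the solid's height is divided into equal slices at the stated Δz and each level perimeter traced with G1 moves after a G0 lift.

; perimeter-only toolpath
G21 ; units = mm
G90 ; absolute positioning
G28 ; home
; layer 1
G0 Z2.29
G0 X11.14 Y6.00
G1 X9.63 Y9.63
G1 X6.00 Y11.14
G1 X2.37 Y9.63
G1 X0.86 Y6.00
G1 X2.37 Y2.37
G1 X6.00 Y0.86
G1 X9.63 Y2.37
G1 X11.14 Y6.00
; layer 2
G0 Z4.57
G0 X10.29 Y6.00
G1 X9.03 Y9.03
G1 X6.00 Y10.29
G1 X2.97 Y9.03
G1 X1.71 Y6.00
G1 X2.97 Y2.97
G1 X6.00 Y1.71
G1 X9.03 Y2.97
G1 X10.29 Y6.00
; layer 3
G0 Z6.86
G0 X9.43 Y6.00
G1 X8.42 Y8.42
G1 X6.00 Y9.43
G1 X3.58 Y8.42
G1 X2.57 Y6.00
G1 X3.58 Y3.58
G1 X6.00 Y2.57
G1 X8.42 Y3.58
G1 X9.43 Y6.00
; layer 4
G0 Z9.14
G0 X8.57 Y6.00
G1 X7.82 Y7.82
G1 X6.00 Y8.57
G1 X4.18 Y7.82
G1 X3.43 Y6.00
G1 X4.18 Y4.18
G1 X6.00 Y3.43
G1 X7.82 Y4.18
G1 X8.57 Y6.00
; layer 5
G0 Z11.43
G0 X7.71 Y6.00
G1 X7.21 Y7.21
G1 X6.00 Y7.71
G1 X4.79 Y7.21
G1 X4.29 Y6.00
G1 X4.79 Y4.79
G1 X6.00 Y4.29
G1 X7.21 Y4.79
G1 X7.71 Y6.00
; layer 6
G0 Z13.71
G0 X6.86 Y6.00
G1 X6.61 Y6.61
G1 X6.00 Y6.86
G1 X5.39 Y6.61
G1 X5.14 Y6.00
G1 X5.39 Y5.39
G1 X6.00 Y5.14
G1 X6.61 Y5.39
G1 X6.86 Y6.00
M2 ; end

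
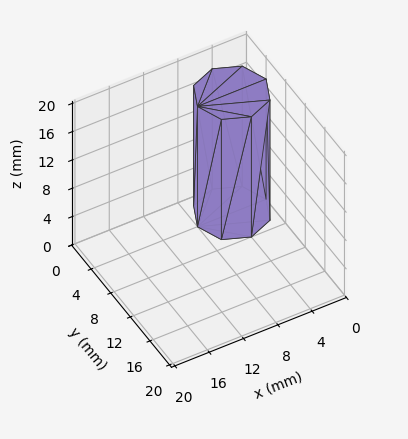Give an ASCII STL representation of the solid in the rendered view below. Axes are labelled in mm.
Reading the render: the shape is a regular 8-sided prism (a cylinder approximated with 8 flat sides), circumscribed radius ≈ 4 mm, height ≈ 17 mm (dimensions read to the nearest mm from the axis ticks). For the STL, each face is triangulated and given an outward normal.

solid part
  facet normal 0.0000 0.0000 -1.0000
    outer loop
      vertex 4.00 8.00 0.00
      vertex 6.83 6.83 0.00
      vertex 8.00 4.00 0.00
    endloop
  endfacet
  facet normal 0.0000 0.0000 -1.0000
    outer loop
      vertex 1.17 6.83 0.00
      vertex 4.00 8.00 0.00
      vertex 8.00 4.00 0.00
    endloop
  endfacet
  facet normal 0.0000 0.0000 -1.0000
    outer loop
      vertex 0.00 4.00 0.00
      vertex 1.17 6.83 0.00
      vertex 8.00 4.00 0.00
    endloop
  endfacet
  facet normal 0.0000 0.0000 -1.0000
    outer loop
      vertex 1.17 1.17 0.00
      vertex 0.00 4.00 0.00
      vertex 8.00 4.00 0.00
    endloop
  endfacet
  facet normal 0.0000 0.0000 -1.0000
    outer loop
      vertex 4.00 0.00 0.00
      vertex 1.17 1.17 0.00
      vertex 8.00 4.00 0.00
    endloop
  endfacet
  facet normal 0.0000 0.0000 -1.0000
    outer loop
      vertex 6.83 1.17 0.00
      vertex 4.00 0.00 0.00
      vertex 8.00 4.00 0.00
    endloop
  endfacet
  facet normal 0.0000 0.0000 1.0000
    outer loop
      vertex 8.00 4.00 17.00
      vertex 6.83 6.83 17.00
      vertex 4.00 8.00 17.00
    endloop
  endfacet
  facet normal 0.0000 0.0000 1.0000
    outer loop
      vertex 8.00 4.00 17.00
      vertex 4.00 8.00 17.00
      vertex 1.17 6.83 17.00
    endloop
  endfacet
  facet normal 0.0000 0.0000 1.0000
    outer loop
      vertex 8.00 4.00 17.00
      vertex 1.17 6.83 17.00
      vertex 0.00 4.00 17.00
    endloop
  endfacet
  facet normal 0.0000 0.0000 1.0000
    outer loop
      vertex 8.00 4.00 17.00
      vertex 0.00 4.00 17.00
      vertex 1.17 1.17 17.00
    endloop
  endfacet
  facet normal 0.0000 0.0000 1.0000
    outer loop
      vertex 8.00 4.00 17.00
      vertex 1.17 1.17 17.00
      vertex 4.00 0.00 17.00
    endloop
  endfacet
  facet normal 0.0000 0.0000 1.0000
    outer loop
      vertex 8.00 4.00 17.00
      vertex 4.00 0.00 17.00
      vertex 6.83 1.17 17.00
    endloop
  endfacet
  facet normal 0.9241 0.3821 0.0000
    outer loop
      vertex 8.00 4.00 0.00
      vertex 6.83 6.83 0.00
      vertex 6.83 6.83 17.00
    endloop
  endfacet
  facet normal 0.9241 0.3821 0.0000
    outer loop
      vertex 8.00 4.00 0.00
      vertex 6.83 6.83 17.00
      vertex 8.00 4.00 17.00
    endloop
  endfacet
  facet normal 0.3821 0.9241 0.0000
    outer loop
      vertex 6.83 6.83 0.00
      vertex 4.00 8.00 0.00
      vertex 4.00 8.00 17.00
    endloop
  endfacet
  facet normal 0.3821 0.9241 0.0000
    outer loop
      vertex 6.83 6.83 0.00
      vertex 4.00 8.00 17.00
      vertex 6.83 6.83 17.00
    endloop
  endfacet
  facet normal -0.3821 0.9241 0.0000
    outer loop
      vertex 4.00 8.00 0.00
      vertex 1.17 6.83 0.00
      vertex 1.17 6.83 17.00
    endloop
  endfacet
  facet normal -0.3821 0.9241 0.0000
    outer loop
      vertex 4.00 8.00 0.00
      vertex 1.17 6.83 17.00
      vertex 4.00 8.00 17.00
    endloop
  endfacet
  facet normal -0.9241 0.3821 0.0000
    outer loop
      vertex 1.17 6.83 0.00
      vertex 0.00 4.00 0.00
      vertex 0.00 4.00 17.00
    endloop
  endfacet
  facet normal -0.9241 0.3821 0.0000
    outer loop
      vertex 1.17 6.83 0.00
      vertex 0.00 4.00 17.00
      vertex 1.17 6.83 17.00
    endloop
  endfacet
  facet normal -0.9241 -0.3821 0.0000
    outer loop
      vertex 0.00 4.00 0.00
      vertex 1.17 1.17 0.00
      vertex 1.17 1.17 17.00
    endloop
  endfacet
  facet normal -0.9241 -0.3821 0.0000
    outer loop
      vertex 0.00 4.00 0.00
      vertex 1.17 1.17 17.00
      vertex 0.00 4.00 17.00
    endloop
  endfacet
  facet normal -0.3821 -0.9241 0.0000
    outer loop
      vertex 1.17 1.17 0.00
      vertex 4.00 0.00 0.00
      vertex 4.00 0.00 17.00
    endloop
  endfacet
  facet normal -0.3821 -0.9241 0.0000
    outer loop
      vertex 1.17 1.17 0.00
      vertex 4.00 0.00 17.00
      vertex 1.17 1.17 17.00
    endloop
  endfacet
  facet normal 0.3821 -0.9241 0.0000
    outer loop
      vertex 4.00 0.00 0.00
      vertex 6.83 1.17 0.00
      vertex 6.83 1.17 17.00
    endloop
  endfacet
  facet normal 0.3821 -0.9241 0.0000
    outer loop
      vertex 4.00 0.00 0.00
      vertex 6.83 1.17 17.00
      vertex 4.00 0.00 17.00
    endloop
  endfacet
  facet normal 0.9241 -0.3821 0.0000
    outer loop
      vertex 6.83 1.17 0.00
      vertex 8.00 4.00 0.00
      vertex 8.00 4.00 17.00
    endloop
  endfacet
  facet normal 0.9241 -0.3821 0.0000
    outer loop
      vertex 6.83 1.17 0.00
      vertex 8.00 4.00 17.00
      vertex 6.83 1.17 17.00
    endloop
  endfacet
endsolid part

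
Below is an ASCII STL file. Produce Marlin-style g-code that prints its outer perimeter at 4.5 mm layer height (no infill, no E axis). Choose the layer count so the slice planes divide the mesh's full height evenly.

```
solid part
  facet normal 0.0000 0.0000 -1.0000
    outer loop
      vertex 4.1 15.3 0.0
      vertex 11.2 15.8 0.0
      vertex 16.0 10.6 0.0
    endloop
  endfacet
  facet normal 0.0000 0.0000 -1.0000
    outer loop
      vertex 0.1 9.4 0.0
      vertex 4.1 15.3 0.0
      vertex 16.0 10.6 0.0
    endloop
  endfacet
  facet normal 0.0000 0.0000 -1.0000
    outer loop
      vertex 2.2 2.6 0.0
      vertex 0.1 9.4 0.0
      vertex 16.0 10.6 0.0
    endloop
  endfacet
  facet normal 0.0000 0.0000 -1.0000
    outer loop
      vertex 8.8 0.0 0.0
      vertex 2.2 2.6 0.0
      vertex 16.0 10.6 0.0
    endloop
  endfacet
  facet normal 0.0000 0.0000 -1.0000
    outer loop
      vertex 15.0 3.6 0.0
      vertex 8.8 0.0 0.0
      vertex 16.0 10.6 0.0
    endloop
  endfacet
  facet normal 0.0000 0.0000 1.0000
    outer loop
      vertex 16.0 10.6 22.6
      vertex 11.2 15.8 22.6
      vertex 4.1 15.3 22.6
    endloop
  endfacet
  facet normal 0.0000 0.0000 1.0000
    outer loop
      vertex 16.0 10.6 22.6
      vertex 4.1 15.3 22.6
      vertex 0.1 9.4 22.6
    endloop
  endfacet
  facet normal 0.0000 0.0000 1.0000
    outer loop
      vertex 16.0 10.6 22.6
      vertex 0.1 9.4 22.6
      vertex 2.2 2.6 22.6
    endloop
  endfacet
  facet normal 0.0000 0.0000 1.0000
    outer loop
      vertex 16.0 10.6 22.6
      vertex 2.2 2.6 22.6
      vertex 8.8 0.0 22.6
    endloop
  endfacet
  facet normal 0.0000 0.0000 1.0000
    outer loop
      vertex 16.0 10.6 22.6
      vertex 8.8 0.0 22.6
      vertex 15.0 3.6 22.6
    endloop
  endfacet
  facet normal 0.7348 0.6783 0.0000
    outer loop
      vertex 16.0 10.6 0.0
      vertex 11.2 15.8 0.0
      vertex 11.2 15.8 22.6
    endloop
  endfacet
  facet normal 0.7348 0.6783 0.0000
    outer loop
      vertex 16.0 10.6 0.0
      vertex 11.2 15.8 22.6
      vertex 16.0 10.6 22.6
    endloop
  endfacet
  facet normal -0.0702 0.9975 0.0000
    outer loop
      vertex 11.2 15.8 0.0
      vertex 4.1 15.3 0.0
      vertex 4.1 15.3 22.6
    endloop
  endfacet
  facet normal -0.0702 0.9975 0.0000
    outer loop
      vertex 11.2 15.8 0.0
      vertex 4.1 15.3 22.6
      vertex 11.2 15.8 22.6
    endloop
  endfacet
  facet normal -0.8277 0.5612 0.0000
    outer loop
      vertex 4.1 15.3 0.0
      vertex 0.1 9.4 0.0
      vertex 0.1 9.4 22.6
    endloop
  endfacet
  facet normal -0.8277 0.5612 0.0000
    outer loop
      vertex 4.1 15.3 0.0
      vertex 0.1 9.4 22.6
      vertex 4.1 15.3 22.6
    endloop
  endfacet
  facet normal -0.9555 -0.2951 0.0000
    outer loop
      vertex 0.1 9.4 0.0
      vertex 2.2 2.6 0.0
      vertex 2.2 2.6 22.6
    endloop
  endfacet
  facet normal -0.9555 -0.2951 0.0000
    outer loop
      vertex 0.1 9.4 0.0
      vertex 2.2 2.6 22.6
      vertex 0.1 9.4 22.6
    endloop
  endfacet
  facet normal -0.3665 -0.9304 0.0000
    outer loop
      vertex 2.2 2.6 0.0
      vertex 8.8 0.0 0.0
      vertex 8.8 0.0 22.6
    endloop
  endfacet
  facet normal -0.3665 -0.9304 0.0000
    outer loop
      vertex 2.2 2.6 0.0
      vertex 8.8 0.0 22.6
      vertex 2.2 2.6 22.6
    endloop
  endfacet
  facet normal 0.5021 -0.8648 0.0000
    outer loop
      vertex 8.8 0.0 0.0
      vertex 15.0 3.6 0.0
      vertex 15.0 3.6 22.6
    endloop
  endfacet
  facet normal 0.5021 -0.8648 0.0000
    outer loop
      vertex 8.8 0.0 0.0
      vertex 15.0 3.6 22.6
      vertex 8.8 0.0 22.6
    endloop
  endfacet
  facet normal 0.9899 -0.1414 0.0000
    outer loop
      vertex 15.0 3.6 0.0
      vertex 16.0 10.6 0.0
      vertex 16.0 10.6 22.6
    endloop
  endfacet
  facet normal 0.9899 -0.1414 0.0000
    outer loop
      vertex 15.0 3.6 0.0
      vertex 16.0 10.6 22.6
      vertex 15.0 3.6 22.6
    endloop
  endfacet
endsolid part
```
; perimeter-only toolpath
G21 ; units = mm
G90 ; absolute positioning
G28 ; home
; layer 1
G0 Z4.5
G0 X16.0 Y10.6
G1 X11.2 Y15.8
G1 X4.1 Y15.3
G1 X0.1 Y9.4
G1 X2.2 Y2.6
G1 X8.8 Y0.0
G1 X15.0 Y3.6
G1 X16.0 Y10.6
; layer 2
G0 Z9.0
G0 X16.0 Y10.6
G1 X11.2 Y15.8
G1 X4.1 Y15.3
G1 X0.1 Y9.4
G1 X2.2 Y2.6
G1 X8.8 Y0.0
G1 X15.0 Y3.6
G1 X16.0 Y10.6
; layer 3
G0 Z13.6
G0 X16.0 Y10.6
G1 X11.2 Y15.8
G1 X4.1 Y15.3
G1 X0.1 Y9.4
G1 X2.2 Y2.6
G1 X8.8 Y0.0
G1 X15.0 Y3.6
G1 X16.0 Y10.6
; layer 4
G0 Z18.1
G0 X16.0 Y10.6
G1 X11.2 Y15.8
G1 X4.1 Y15.3
G1 X0.1 Y9.4
G1 X2.2 Y2.6
G1 X8.8 Y0.0
G1 X15.0 Y3.6
G1 X16.0 Y10.6
; layer 5
G0 Z22.6
G0 X16.0 Y10.6
G1 X11.2 Y15.8
G1 X4.1 Y15.3
G1 X0.1 Y9.4
G1 X2.2 Y2.6
G1 X8.8 Y0.0
G1 X15.0 Y3.6
G1 X16.0 Y10.6
M2 ; end

The solid is a regular 7-sided prism (a cylinder approximated with 7 flat sides), circumscribed radius ≈ 8.2 mm, height ≈ 22.6 mm. Slicing at Δz = 4.5 mm — 5 equal slices spanning the solid's height, so layer i sits at z = i·h/5 — gives 5 non-empty perimeters. Each is a 7-segment closed polygon; G0 lifts to the layer z and rapids to the start vertex, then G1 traces the edges.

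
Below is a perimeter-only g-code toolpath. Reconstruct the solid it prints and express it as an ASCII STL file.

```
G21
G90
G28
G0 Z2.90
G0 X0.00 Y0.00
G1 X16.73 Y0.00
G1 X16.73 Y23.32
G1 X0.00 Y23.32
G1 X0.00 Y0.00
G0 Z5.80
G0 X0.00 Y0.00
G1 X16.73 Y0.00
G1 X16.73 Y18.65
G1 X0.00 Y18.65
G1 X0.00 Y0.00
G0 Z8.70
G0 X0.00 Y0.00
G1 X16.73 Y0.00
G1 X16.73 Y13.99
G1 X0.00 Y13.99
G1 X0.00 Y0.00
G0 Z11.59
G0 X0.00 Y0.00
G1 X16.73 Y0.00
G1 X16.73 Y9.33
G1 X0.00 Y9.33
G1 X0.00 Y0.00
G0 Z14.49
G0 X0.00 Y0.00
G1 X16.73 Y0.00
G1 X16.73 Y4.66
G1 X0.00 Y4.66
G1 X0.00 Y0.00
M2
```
solid part
  facet normal 0.0000 0.0000 -1.0000
    outer loop
      vertex 16.73 27.98 0.00
      vertex 16.73 0.00 0.00
      vertex 0.00 0.00 0.00
    endloop
  endfacet
  facet normal 0.0000 0.0000 -1.0000
    outer loop
      vertex 0.00 27.98 0.00
      vertex 16.73 27.98 0.00
      vertex 0.00 0.00 0.00
    endloop
  endfacet
  facet normal 0.0000 -1.0000 0.0000
    outer loop
      vertex 0.00 0.00 0.00
      vertex 16.73 0.00 0.00
      vertex 16.73 0.00 17.39
    endloop
  endfacet
  facet normal 0.0000 -1.0000 0.0000
    outer loop
      vertex 0.00 0.00 0.00
      vertex 16.73 0.00 17.39
      vertex 0.00 0.00 17.39
    endloop
  endfacet
  facet normal 0.0000 0.5279 0.8493
    outer loop
      vertex 0.00 0.00 17.39
      vertex 16.73 0.00 17.39
      vertex 16.73 27.98 0.00
    endloop
  endfacet
  facet normal 0.0000 0.5279 0.8493
    outer loop
      vertex 0.00 0.00 17.39
      vertex 16.73 27.98 0.00
      vertex 0.00 27.98 0.00
    endloop
  endfacet
  facet normal -1.0000 0.0000 0.0000
    outer loop
      vertex 0.00 0.00 17.39
      vertex 0.00 27.98 0.00
      vertex 0.00 0.00 0.00
    endloop
  endfacet
  facet normal 1.0000 0.0000 0.0000
    outer loop
      vertex 16.73 0.00 0.00
      vertex 16.73 27.98 0.00
      vertex 16.73 0.00 17.39
    endloop
  endfacet
endsolid part

The G0 Z moves step by Δz≈2.90 mm. The G1 loops shrink linearly with z, so the solid tapers from its base footprint up to z≈17.4. Closing with a flat bottom cap and the tapered top and triangulating gives 8 facets — a wedge (ramp): 16.7 × 28 mm base, rising to 17.4 mm along the y=0 edge and sloping linearly to z=0 at y=28.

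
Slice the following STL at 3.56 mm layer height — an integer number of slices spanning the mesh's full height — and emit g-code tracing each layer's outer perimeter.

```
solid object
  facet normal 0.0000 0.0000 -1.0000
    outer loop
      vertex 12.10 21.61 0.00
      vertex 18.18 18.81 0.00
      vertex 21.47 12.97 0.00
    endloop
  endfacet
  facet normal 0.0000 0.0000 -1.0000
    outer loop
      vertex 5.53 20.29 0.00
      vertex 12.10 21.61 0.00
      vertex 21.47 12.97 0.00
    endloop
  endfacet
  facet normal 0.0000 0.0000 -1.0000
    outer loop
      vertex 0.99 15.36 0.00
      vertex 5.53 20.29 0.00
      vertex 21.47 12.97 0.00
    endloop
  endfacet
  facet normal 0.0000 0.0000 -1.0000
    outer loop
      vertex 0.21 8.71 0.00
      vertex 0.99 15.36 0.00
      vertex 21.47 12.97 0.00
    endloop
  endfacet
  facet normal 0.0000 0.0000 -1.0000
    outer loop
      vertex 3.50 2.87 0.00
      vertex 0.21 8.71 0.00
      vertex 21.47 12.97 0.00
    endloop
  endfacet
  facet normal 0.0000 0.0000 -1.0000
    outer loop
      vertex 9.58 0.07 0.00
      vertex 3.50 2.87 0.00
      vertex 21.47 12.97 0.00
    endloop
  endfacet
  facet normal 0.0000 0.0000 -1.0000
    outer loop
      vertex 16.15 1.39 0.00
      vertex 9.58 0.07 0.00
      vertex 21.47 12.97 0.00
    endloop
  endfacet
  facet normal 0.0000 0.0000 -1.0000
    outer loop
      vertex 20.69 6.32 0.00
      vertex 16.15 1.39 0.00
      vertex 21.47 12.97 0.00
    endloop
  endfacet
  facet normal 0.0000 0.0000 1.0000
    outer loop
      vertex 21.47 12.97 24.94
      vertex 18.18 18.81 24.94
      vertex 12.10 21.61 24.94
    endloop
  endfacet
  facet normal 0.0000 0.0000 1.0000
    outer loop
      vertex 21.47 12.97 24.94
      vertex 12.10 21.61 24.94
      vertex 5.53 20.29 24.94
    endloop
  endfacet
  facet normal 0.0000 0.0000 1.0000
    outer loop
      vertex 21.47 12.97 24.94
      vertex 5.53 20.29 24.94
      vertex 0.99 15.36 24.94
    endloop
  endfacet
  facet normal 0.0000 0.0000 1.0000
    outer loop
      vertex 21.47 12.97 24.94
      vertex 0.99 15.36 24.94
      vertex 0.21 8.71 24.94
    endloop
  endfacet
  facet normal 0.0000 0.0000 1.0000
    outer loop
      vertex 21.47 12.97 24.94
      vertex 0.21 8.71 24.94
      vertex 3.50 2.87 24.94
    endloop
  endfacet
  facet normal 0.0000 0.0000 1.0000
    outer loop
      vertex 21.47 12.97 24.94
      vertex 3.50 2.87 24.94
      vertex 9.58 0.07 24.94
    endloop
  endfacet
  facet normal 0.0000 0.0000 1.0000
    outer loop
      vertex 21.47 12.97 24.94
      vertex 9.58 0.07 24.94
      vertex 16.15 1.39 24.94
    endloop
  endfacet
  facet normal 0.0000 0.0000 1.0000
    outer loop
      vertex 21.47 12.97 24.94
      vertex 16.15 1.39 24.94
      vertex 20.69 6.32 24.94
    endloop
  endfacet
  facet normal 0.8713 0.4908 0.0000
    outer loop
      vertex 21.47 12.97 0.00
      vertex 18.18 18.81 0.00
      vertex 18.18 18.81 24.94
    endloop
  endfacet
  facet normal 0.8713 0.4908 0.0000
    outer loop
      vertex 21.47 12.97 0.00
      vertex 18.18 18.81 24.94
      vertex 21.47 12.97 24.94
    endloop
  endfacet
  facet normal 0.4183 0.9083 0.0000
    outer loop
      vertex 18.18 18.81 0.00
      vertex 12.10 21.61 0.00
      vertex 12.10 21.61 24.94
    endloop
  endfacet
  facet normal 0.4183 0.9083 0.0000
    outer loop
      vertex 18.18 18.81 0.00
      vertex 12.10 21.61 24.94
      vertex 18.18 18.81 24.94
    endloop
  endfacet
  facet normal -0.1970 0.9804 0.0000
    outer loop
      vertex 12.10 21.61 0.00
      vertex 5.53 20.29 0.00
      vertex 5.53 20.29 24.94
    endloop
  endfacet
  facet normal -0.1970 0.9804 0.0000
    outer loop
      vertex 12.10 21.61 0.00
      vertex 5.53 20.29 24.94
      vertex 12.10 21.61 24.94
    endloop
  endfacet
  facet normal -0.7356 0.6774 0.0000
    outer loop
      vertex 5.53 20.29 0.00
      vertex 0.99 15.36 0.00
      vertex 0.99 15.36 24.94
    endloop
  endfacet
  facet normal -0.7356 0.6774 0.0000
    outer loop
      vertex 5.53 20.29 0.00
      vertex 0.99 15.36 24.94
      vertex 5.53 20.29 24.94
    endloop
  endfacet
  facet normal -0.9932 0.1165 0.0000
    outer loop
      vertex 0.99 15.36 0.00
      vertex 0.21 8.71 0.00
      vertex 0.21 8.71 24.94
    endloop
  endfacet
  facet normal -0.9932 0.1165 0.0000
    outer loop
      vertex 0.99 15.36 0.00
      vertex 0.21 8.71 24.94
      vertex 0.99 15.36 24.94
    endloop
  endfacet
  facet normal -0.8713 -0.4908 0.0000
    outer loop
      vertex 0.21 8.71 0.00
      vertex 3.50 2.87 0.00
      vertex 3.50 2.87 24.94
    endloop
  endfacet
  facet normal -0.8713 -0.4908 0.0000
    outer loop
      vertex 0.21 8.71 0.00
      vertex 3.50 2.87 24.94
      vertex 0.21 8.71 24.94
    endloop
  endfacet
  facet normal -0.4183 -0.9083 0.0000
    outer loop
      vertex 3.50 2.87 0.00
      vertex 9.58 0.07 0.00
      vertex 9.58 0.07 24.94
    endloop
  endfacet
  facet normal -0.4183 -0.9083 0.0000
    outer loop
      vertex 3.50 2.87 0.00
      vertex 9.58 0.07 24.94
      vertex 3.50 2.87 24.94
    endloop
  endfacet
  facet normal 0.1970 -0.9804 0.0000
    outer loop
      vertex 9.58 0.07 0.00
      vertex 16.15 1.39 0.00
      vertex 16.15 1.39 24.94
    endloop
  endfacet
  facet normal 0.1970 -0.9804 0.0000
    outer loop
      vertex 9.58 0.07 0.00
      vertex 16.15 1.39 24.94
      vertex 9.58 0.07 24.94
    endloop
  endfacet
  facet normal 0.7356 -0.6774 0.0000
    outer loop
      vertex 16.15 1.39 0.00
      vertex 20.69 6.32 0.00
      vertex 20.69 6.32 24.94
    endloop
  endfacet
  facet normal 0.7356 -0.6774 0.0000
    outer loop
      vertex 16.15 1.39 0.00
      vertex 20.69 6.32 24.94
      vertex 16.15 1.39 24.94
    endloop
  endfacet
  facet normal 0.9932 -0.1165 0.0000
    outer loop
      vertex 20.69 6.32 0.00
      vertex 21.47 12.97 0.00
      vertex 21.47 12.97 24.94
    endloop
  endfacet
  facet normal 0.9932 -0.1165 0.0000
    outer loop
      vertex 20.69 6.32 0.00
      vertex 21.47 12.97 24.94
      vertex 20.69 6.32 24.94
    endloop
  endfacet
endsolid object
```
; perimeter-only toolpath
G21 ; units = mm
G90 ; absolute positioning
G28 ; home
; layer 1
G0 Z3.56
G0 X21.47 Y12.97
G1 X18.18 Y18.81
G1 X12.10 Y21.61
G1 X5.53 Y20.29
G1 X0.99 Y15.36
G1 X0.21 Y8.71
G1 X3.50 Y2.87
G1 X9.58 Y0.07
G1 X16.15 Y1.39
G1 X20.69 Y6.32
G1 X21.47 Y12.97
; layer 2
G0 Z7.13
G0 X21.47 Y12.97
G1 X18.18 Y18.81
G1 X12.10 Y21.61
G1 X5.53 Y20.29
G1 X0.99 Y15.36
G1 X0.21 Y8.71
G1 X3.50 Y2.87
G1 X9.58 Y0.07
G1 X16.15 Y1.39
G1 X20.69 Y6.32
G1 X21.47 Y12.97
; layer 3
G0 Z10.69
G0 X21.47 Y12.97
G1 X18.18 Y18.81
G1 X12.10 Y21.61
G1 X5.53 Y20.29
G1 X0.99 Y15.36
G1 X0.21 Y8.71
G1 X3.50 Y2.87
G1 X9.58 Y0.07
G1 X16.15 Y1.39
G1 X20.69 Y6.32
G1 X21.47 Y12.97
; layer 4
G0 Z14.25
G0 X21.47 Y12.97
G1 X18.18 Y18.81
G1 X12.10 Y21.61
G1 X5.53 Y20.29
G1 X0.99 Y15.36
G1 X0.21 Y8.71
G1 X3.50 Y2.87
G1 X9.58 Y0.07
G1 X16.15 Y1.39
G1 X20.69 Y6.32
G1 X21.47 Y12.97
; layer 5
G0 Z17.81
G0 X21.47 Y12.97
G1 X18.18 Y18.81
G1 X12.10 Y21.61
G1 X5.53 Y20.29
G1 X0.99 Y15.36
G1 X0.21 Y8.71
G1 X3.50 Y2.87
G1 X9.58 Y0.07
G1 X16.15 Y1.39
G1 X20.69 Y6.32
G1 X21.47 Y12.97
; layer 6
G0 Z21.38
G0 X21.47 Y12.97
G1 X18.18 Y18.81
G1 X12.10 Y21.61
G1 X5.53 Y20.29
G1 X0.99 Y15.36
G1 X0.21 Y8.71
G1 X3.50 Y2.87
G1 X9.58 Y0.07
G1 X16.15 Y1.39
G1 X20.69 Y6.32
G1 X21.47 Y12.97
; layer 7
G0 Z24.94
G0 X21.47 Y12.97
G1 X18.18 Y18.81
G1 X12.10 Y21.61
G1 X5.53 Y20.29
G1 X0.99 Y15.36
G1 X0.21 Y8.71
G1 X3.50 Y2.87
G1 X9.58 Y0.07
G1 X16.15 Y1.39
G1 X20.69 Y6.32
G1 X21.47 Y12.97
M2 ; end

The solid is a regular 10-sided prism (a cylinder approximated with 10 flat sides), circumscribed radius ≈ 10.8 mm, height ≈ 24.9 mm. Slicing at Δz = 3.56 mm — 7 equal slices spanning the solid's height, so layer i sits at z = i·h/7 — gives 7 non-empty perimeters. Each is a 10-segment closed polygon; G0 lifts to the layer z and rapids to the start vertex, then G1 traces the edges.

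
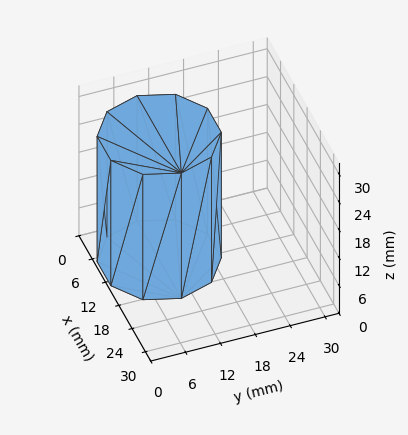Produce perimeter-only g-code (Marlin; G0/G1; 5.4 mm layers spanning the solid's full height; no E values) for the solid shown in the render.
Reading the render: the shape is a regular 10-sided prism (a cylinder approximated with 10 flat sides), circumscribed radius ≈ 10 mm, height ≈ 27 mm (dimensions read to the nearest mm from the axis ticks). For the g-code, the solid's height is divided into equal slices at the stated Δz and each level perimeter traced with G1 moves after a G0 lift.

; perimeter-only toolpath
G21 ; units = mm
G90 ; absolute positioning
G28 ; home
; layer 1
G0 Z5.4
G0 X20.0 Y10.0
G1 X18.1 Y15.9
G1 X13.1 Y19.5
G1 X6.9 Y19.5
G1 X1.9 Y15.9
G1 X0.0 Y10.0
G1 X1.9 Y4.1
G1 X6.9 Y0.5
G1 X13.1 Y0.5
G1 X18.1 Y4.1
G1 X20.0 Y10.0
; layer 2
G0 Z10.8
G0 X20.0 Y10.0
G1 X18.1 Y15.9
G1 X13.1 Y19.5
G1 X6.9 Y19.5
G1 X1.9 Y15.9
G1 X0.0 Y10.0
G1 X1.9 Y4.1
G1 X6.9 Y0.5
G1 X13.1 Y0.5
G1 X18.1 Y4.1
G1 X20.0 Y10.0
; layer 3
G0 Z16.2
G0 X20.0 Y10.0
G1 X18.1 Y15.9
G1 X13.1 Y19.5
G1 X6.9 Y19.5
G1 X1.9 Y15.9
G1 X0.0 Y10.0
G1 X1.9 Y4.1
G1 X6.9 Y0.5
G1 X13.1 Y0.5
G1 X18.1 Y4.1
G1 X20.0 Y10.0
; layer 4
G0 Z21.6
G0 X20.0 Y10.0
G1 X18.1 Y15.9
G1 X13.1 Y19.5
G1 X6.9 Y19.5
G1 X1.9 Y15.9
G1 X0.0 Y10.0
G1 X1.9 Y4.1
G1 X6.9 Y0.5
G1 X13.1 Y0.5
G1 X18.1 Y4.1
G1 X20.0 Y10.0
; layer 5
G0 Z27.0
G0 X20.0 Y10.0
G1 X18.1 Y15.9
G1 X13.1 Y19.5
G1 X6.9 Y19.5
G1 X1.9 Y15.9
G1 X0.0 Y10.0
G1 X1.9 Y4.1
G1 X6.9 Y0.5
G1 X13.1 Y0.5
G1 X18.1 Y4.1
G1 X20.0 Y10.0
M2 ; end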